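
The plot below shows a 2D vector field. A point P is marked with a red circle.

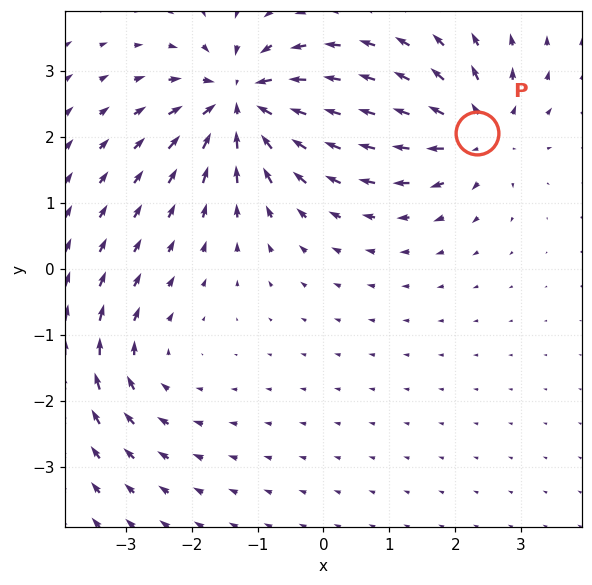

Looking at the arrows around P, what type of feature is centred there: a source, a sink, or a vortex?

source

At P (2.3, 2.1) the arrows spread outward. Divergence about +5, curl ≈0 — positive divergence with near-zero curl is a source.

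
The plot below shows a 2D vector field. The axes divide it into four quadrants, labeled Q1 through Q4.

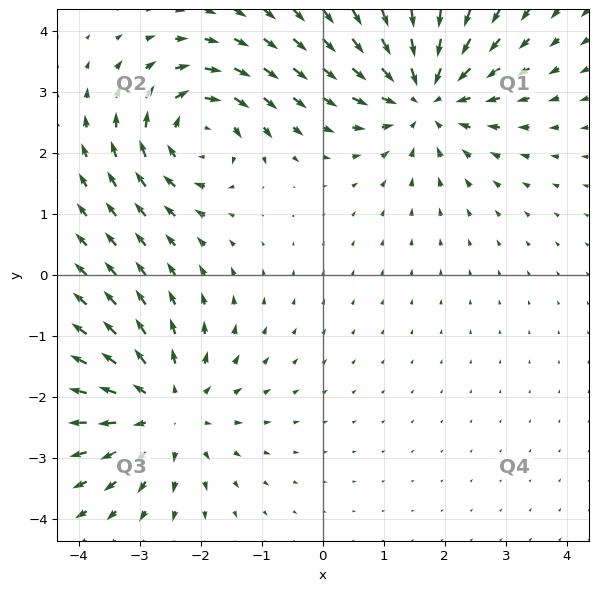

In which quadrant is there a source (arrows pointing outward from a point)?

Q3

The source sits at approximately (-2.6, -2.2), which lies in quadrant Q3. The divergence there is about +3, positive as expected for a source.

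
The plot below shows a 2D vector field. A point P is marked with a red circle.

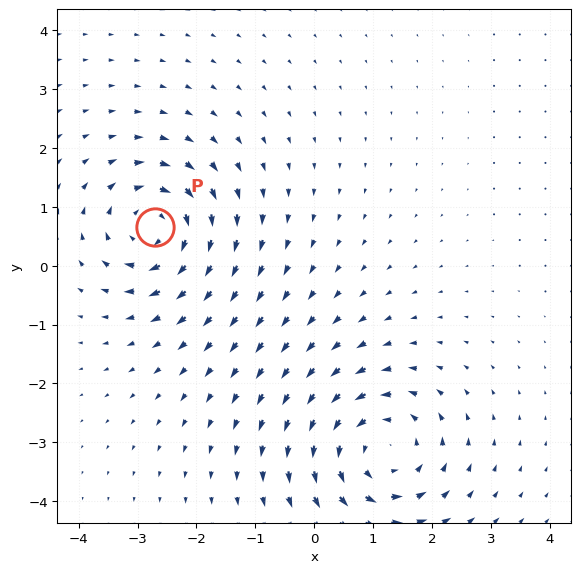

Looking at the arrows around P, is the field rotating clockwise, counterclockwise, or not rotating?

Near P at (-2.7, 0.7) the arrows circulate clockwise. The curl (z-component) there is about -5; negative curl means clockwise rotation.

clockwise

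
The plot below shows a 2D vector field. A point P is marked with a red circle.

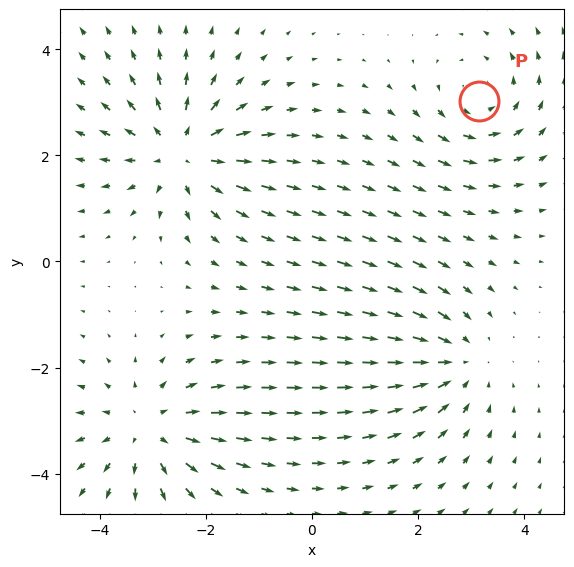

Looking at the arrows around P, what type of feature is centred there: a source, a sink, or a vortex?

At P (3.2, 3.0) the arrows circulate counterclockwise. Divergence ≈0, curl about +3 — near-zero divergence with nonzero curl is a vortex.

vortex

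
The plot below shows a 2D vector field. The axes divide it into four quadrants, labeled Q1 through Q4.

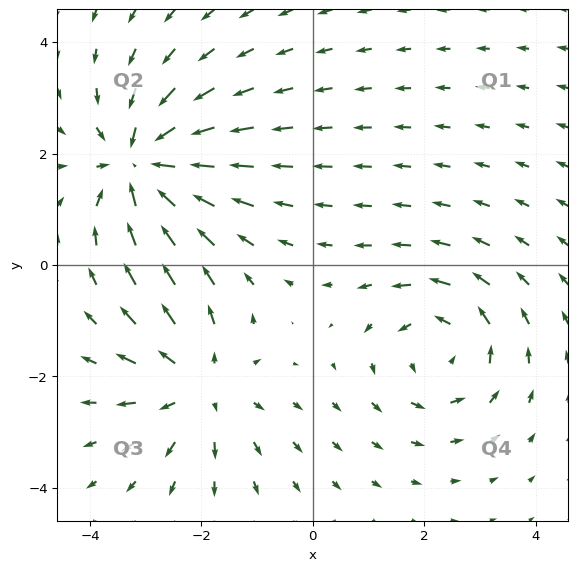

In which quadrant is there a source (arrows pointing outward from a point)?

The source sits at approximately (-2.0, -2.2), which lies in quadrant Q3. The divergence there is about +3, positive as expected for a source.

Q3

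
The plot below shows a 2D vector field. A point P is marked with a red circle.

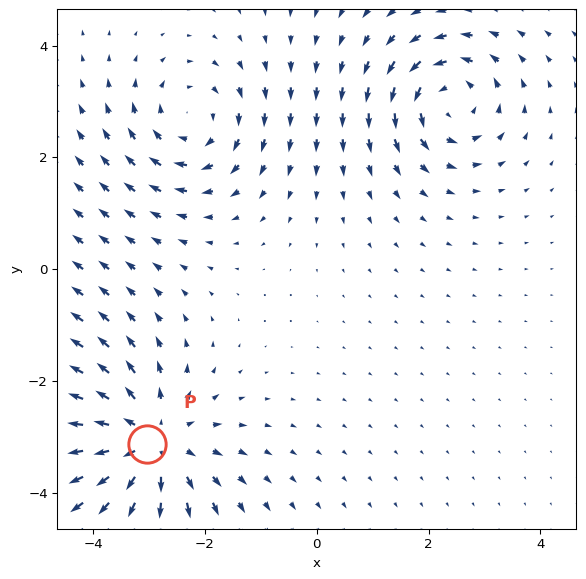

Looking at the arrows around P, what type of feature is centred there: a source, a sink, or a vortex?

source

At P (-3.0, -3.1) the arrows spread outward. Divergence about +4, curl ≈0 — positive divergence with near-zero curl is a source.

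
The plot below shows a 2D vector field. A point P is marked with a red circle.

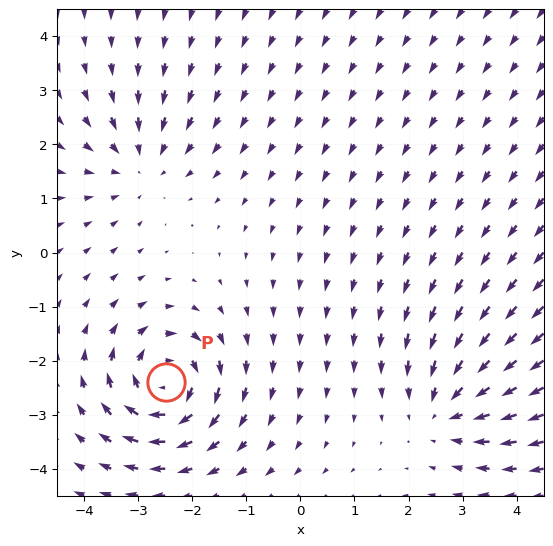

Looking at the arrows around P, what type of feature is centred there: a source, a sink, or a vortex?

vortex

At P (-2.5, -2.4) the arrows circulate clockwise. Divergence ≈0, curl about -6 — near-zero divergence with nonzero curl is a vortex.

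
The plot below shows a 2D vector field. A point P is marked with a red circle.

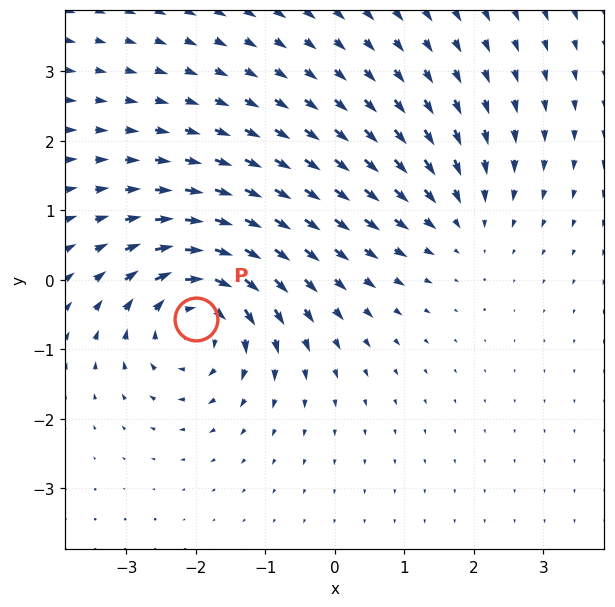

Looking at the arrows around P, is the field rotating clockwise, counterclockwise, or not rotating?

Near P at (-2.0, -0.6) the arrows circulate clockwise. The curl (z-component) there is about -5; negative curl means clockwise rotation.

clockwise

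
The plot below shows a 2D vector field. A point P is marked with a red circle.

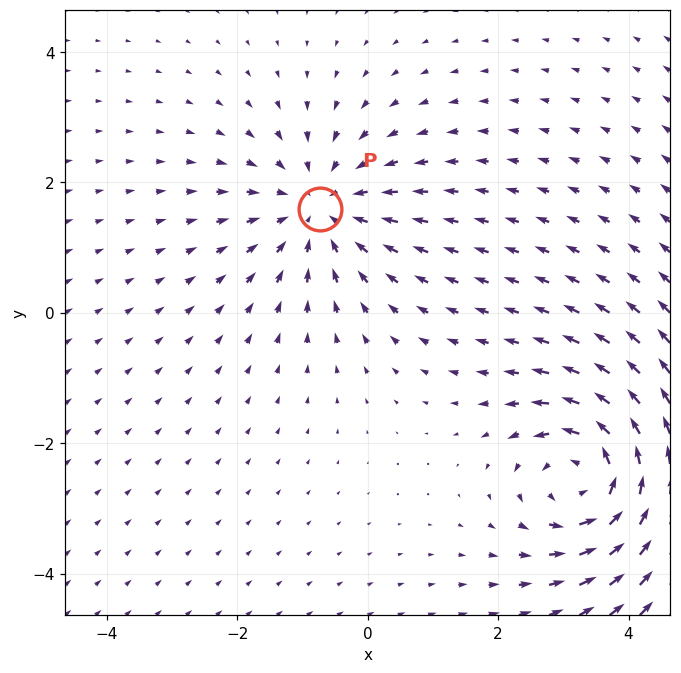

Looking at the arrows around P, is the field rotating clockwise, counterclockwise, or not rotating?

not rotating

Near P at (-0.7, 1.6) the arrows show no circulation. The curl there is ≈0.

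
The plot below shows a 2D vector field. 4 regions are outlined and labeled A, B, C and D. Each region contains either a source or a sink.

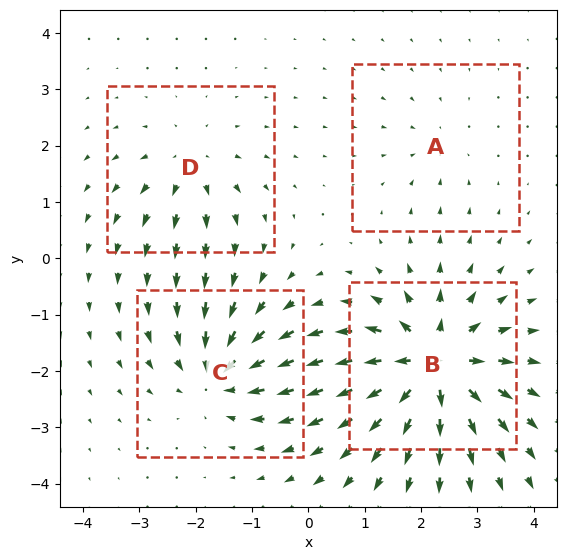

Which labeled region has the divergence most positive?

B

Divergence at each region's feature centre — A: about -2, B: about +9, C: about -6, D: about +4. Region B is most positive.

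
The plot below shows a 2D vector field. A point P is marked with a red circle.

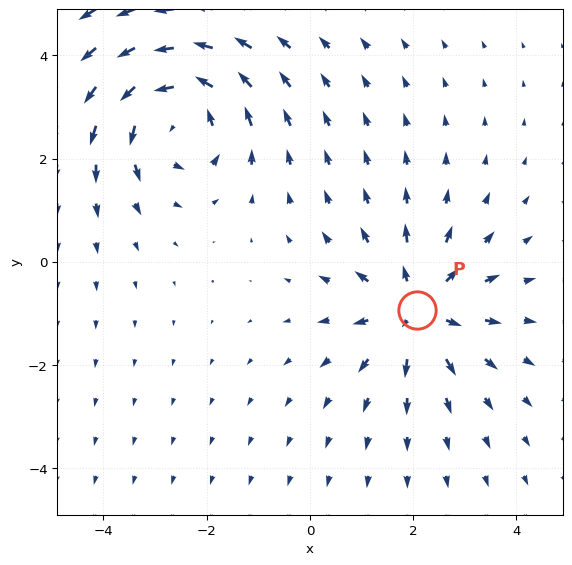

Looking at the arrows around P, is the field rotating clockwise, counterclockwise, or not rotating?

Near P at (2.1, -0.9) the arrows show no circulation. The curl there is ≈0.

not rotating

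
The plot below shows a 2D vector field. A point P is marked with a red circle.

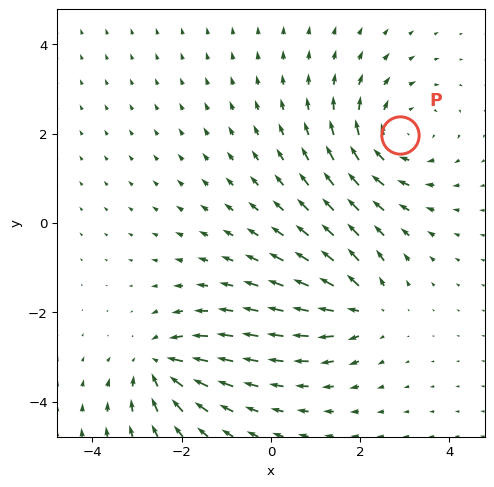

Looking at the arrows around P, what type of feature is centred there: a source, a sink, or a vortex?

vortex

At P (2.9, 2.0) the arrows circulate clockwise. Divergence ≈0, curl about -4 — near-zero divergence with nonzero curl is a vortex.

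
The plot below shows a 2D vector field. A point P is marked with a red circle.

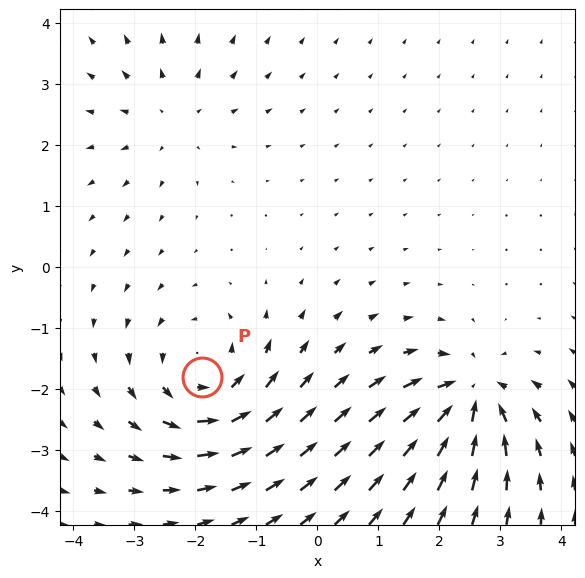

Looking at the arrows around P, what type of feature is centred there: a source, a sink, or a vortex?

vortex

At P (-1.9, -1.8) the arrows circulate counterclockwise. Divergence ≈0, curl about +4 — near-zero divergence with nonzero curl is a vortex.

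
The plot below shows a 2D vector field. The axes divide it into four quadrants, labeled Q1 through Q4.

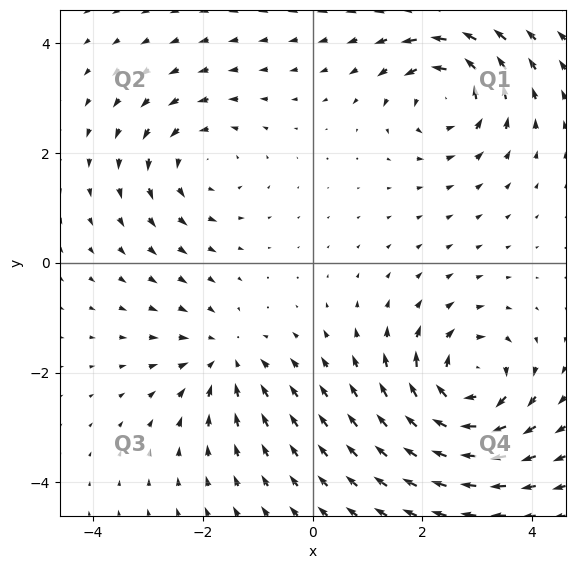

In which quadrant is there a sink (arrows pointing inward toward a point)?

Q3

The sink sits at approximately (-1.6, -1.8), which lies in quadrant Q3. The divergence there is about -3, negative as expected for a sink.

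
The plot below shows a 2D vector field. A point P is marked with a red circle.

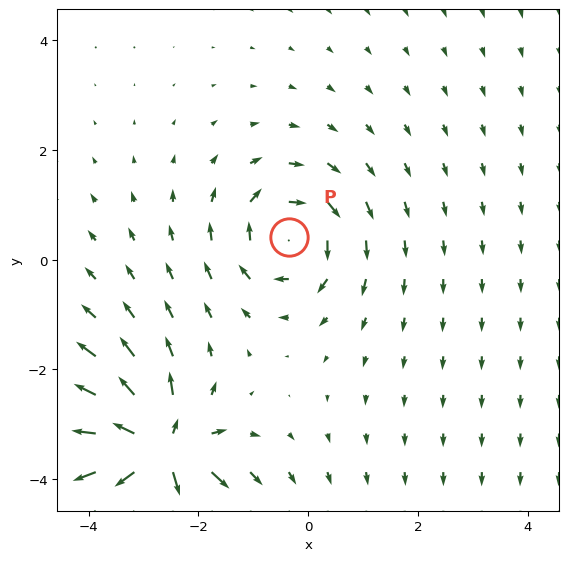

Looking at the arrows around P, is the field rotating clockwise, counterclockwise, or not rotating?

Near P at (-0.4, 0.4) the arrows circulate clockwise. The curl (z-component) there is about -3; negative curl means clockwise rotation.

clockwise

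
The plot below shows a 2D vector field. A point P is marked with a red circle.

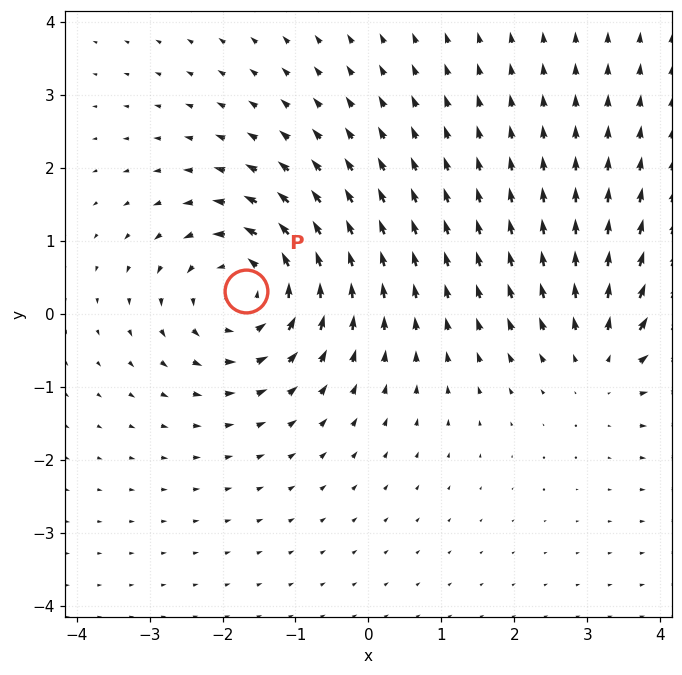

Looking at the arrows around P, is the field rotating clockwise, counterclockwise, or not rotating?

counterclockwise

Near P at (-1.7, 0.3) the arrows circulate counterclockwise. The curl (z-component) there is about +5; positive curl means counterclockwise rotation.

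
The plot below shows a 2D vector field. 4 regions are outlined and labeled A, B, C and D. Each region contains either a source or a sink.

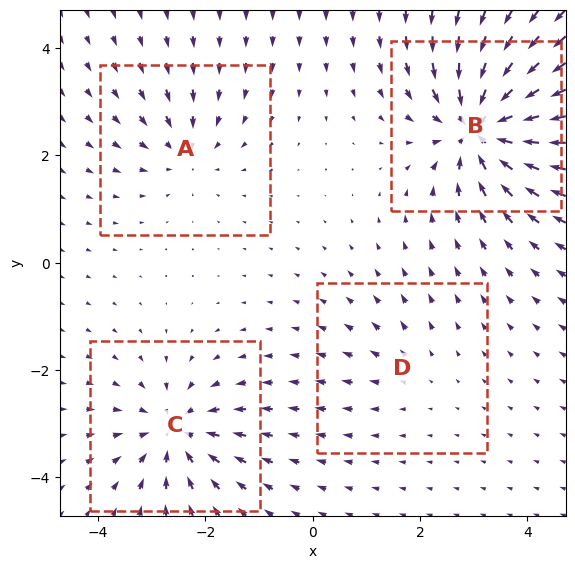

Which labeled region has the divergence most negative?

Divergence at each region's feature centre — A: about -4, B: about -9, C: about -6, D: about +2. Region B is most negative.

B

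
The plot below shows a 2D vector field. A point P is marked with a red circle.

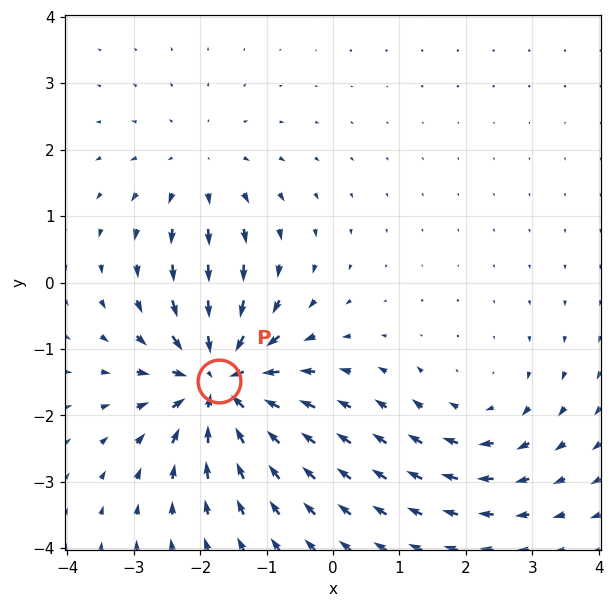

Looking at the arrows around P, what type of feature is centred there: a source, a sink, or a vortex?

sink

At P (-1.7, -1.5) the arrows converge inward. Divergence about -6, curl ≈0 — negative divergence with near-zero curl is a sink.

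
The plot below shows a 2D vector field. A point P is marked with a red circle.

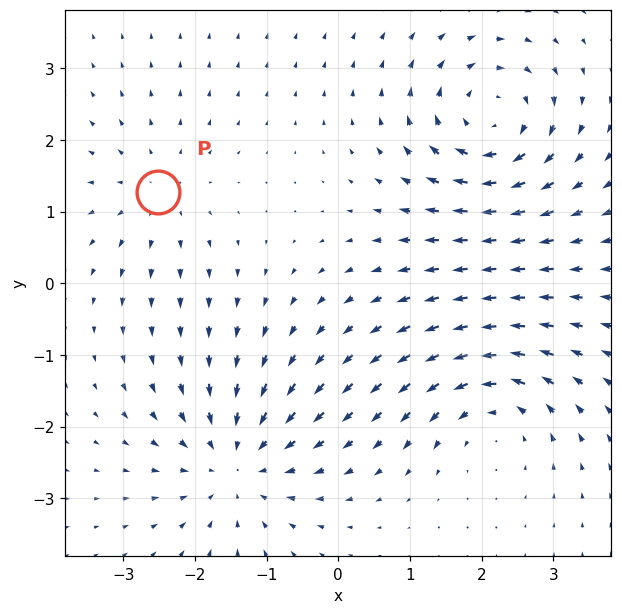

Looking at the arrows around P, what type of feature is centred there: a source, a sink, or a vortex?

source

At P (-2.5, 1.3) the arrows spread outward. Divergence about +3, curl ≈0 — positive divergence with near-zero curl is a source.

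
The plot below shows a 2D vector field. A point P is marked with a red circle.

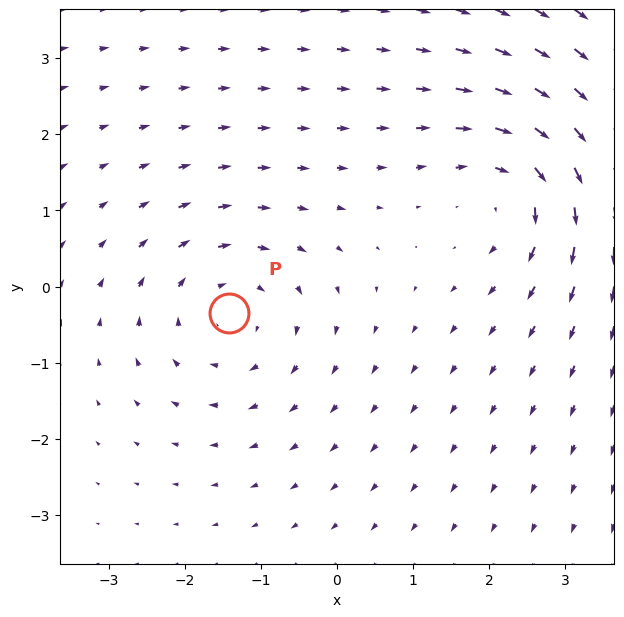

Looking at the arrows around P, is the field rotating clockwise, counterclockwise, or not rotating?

Near P at (-1.4, -0.4) the arrows circulate clockwise. The curl (z-component) there is about -3; negative curl means clockwise rotation.

clockwise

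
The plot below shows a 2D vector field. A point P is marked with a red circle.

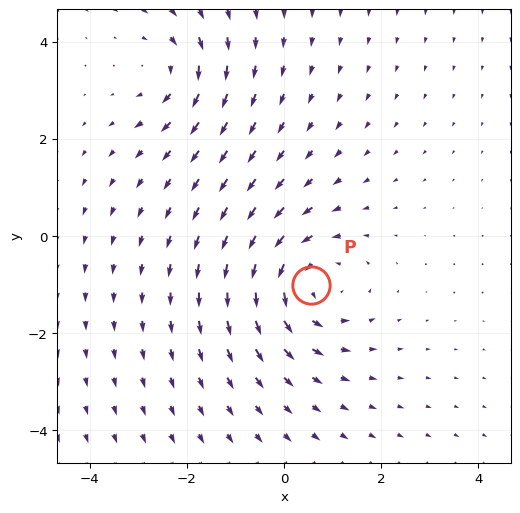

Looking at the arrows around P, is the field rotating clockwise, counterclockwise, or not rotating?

counterclockwise

Near P at (0.6, -1.0) the arrows circulate counterclockwise. The curl (z-component) there is about +4; positive curl means counterclockwise rotation.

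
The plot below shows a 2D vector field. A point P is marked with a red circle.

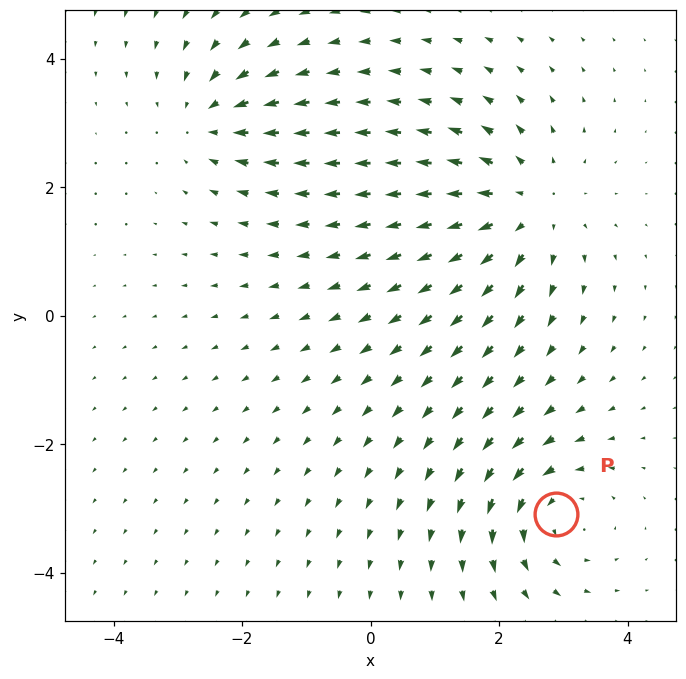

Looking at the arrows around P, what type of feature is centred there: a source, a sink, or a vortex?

At P (2.9, -3.1) the arrows circulate counterclockwise. Divergence ≈0, curl about +4 — near-zero divergence with nonzero curl is a vortex.

vortex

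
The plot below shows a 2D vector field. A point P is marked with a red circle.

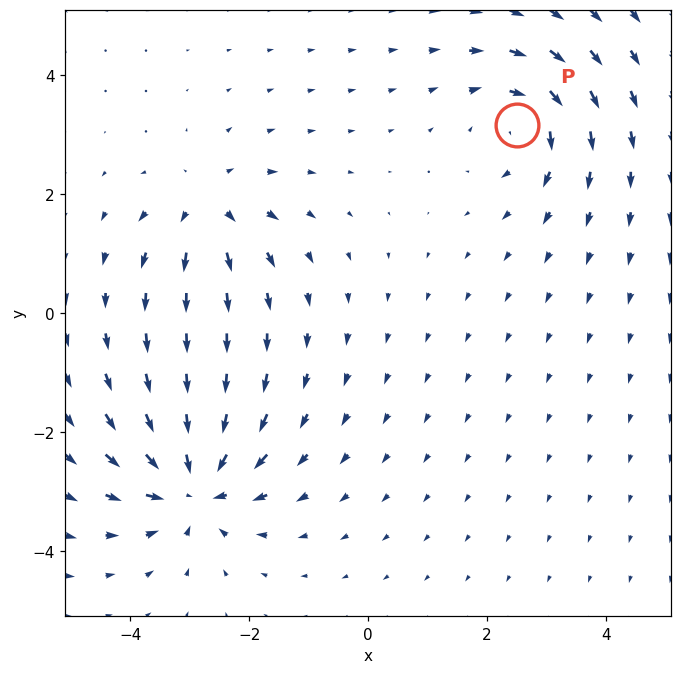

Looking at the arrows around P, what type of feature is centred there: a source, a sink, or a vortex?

At P (2.5, 3.2) the arrows circulate clockwise. Divergence ≈0, curl about -4 — near-zero divergence with nonzero curl is a vortex.

vortex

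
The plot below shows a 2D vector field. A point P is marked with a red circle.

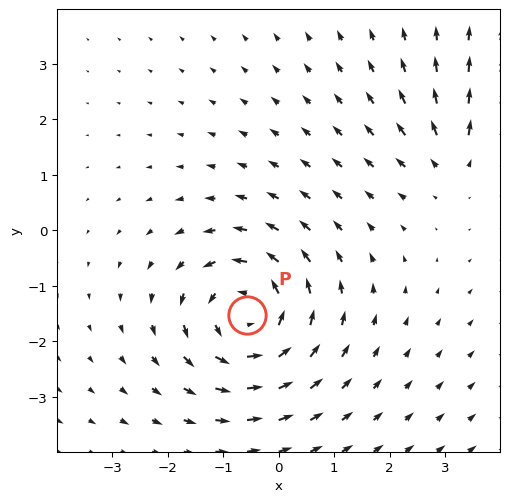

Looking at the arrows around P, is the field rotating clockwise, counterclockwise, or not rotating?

Near P at (-0.6, -1.5) the arrows circulate counterclockwise. The curl (z-component) there is about +5; positive curl means counterclockwise rotation.

counterclockwise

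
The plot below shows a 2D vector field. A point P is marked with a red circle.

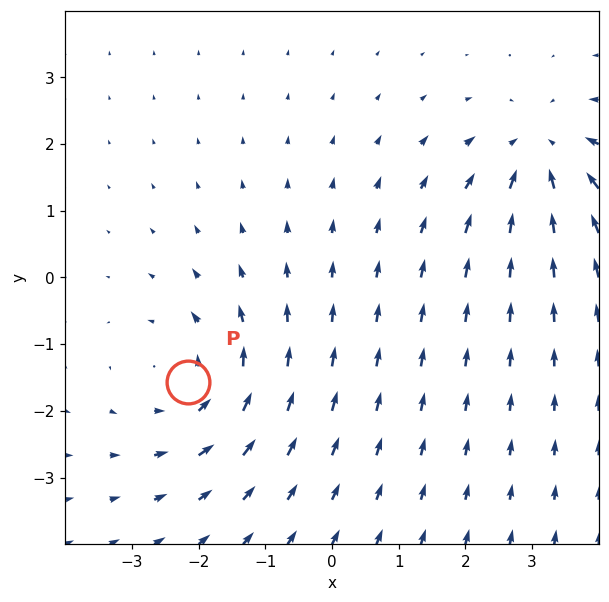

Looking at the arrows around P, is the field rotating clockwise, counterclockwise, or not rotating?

Near P at (-2.2, -1.6) the arrows circulate counterclockwise. The curl (z-component) there is about +4; positive curl means counterclockwise rotation.

counterclockwise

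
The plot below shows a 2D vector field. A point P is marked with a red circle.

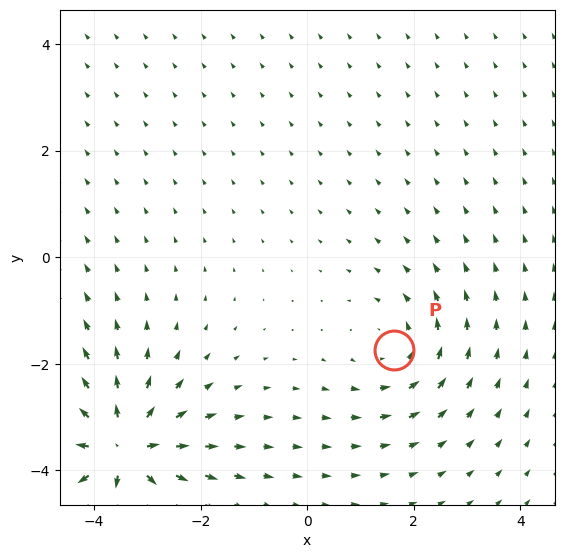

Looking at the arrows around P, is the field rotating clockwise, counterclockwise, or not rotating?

counterclockwise

Near P at (1.6, -1.7) the arrows circulate counterclockwise. The curl (z-component) there is about +2; positive curl means counterclockwise rotation.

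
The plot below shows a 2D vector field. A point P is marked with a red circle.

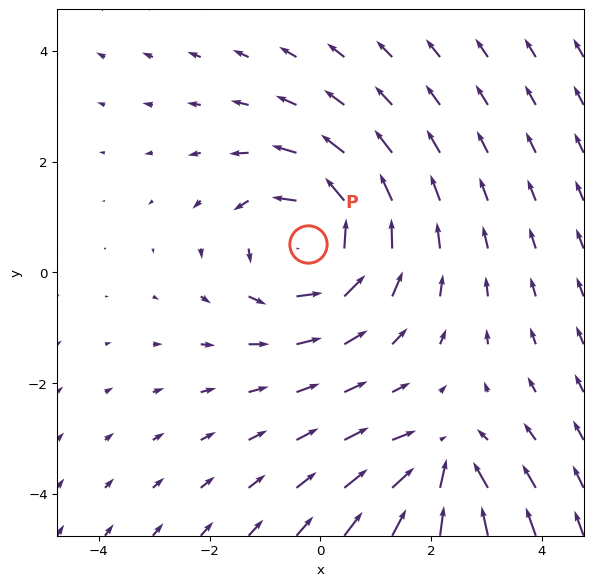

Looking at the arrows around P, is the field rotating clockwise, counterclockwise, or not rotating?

Near P at (-0.2, 0.5) the arrows circulate counterclockwise. The curl (z-component) there is about +4; positive curl means counterclockwise rotation.

counterclockwise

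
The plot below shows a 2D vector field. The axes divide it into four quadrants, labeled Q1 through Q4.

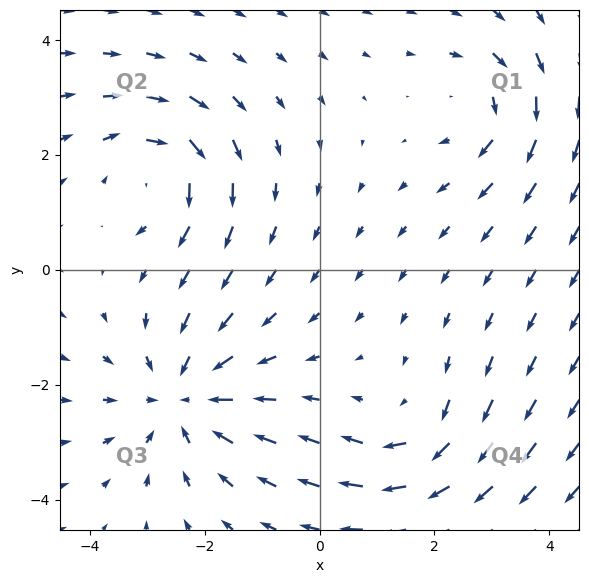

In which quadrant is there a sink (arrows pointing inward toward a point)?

The sink sits at approximately (-2.4, -2.2), which lies in quadrant Q3. The divergence there is about -4, negative as expected for a sink.

Q3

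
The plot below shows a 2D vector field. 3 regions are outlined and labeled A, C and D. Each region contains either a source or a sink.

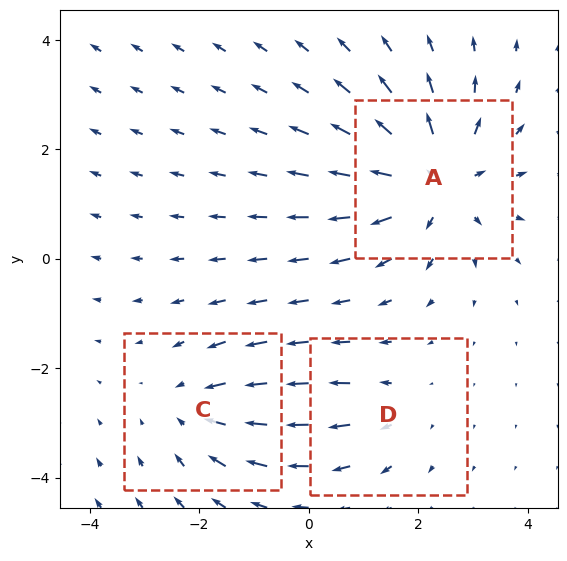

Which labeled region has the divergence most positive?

A

Divergence at each region's feature centre — A: about +5, C: about -3, D: about +2. Region A is most positive.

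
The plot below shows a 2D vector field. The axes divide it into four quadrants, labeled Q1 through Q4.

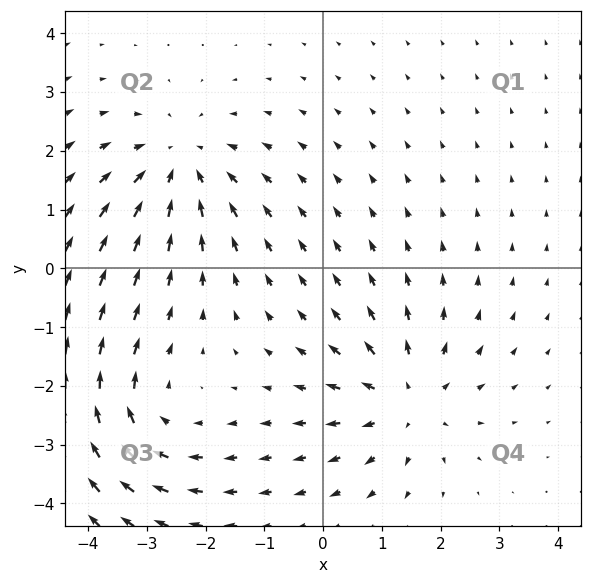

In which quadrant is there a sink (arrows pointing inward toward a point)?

The sink sits at approximately (-2.4, 1.8), which lies in quadrant Q2. The divergence there is about -4, negative as expected for a sink.

Q2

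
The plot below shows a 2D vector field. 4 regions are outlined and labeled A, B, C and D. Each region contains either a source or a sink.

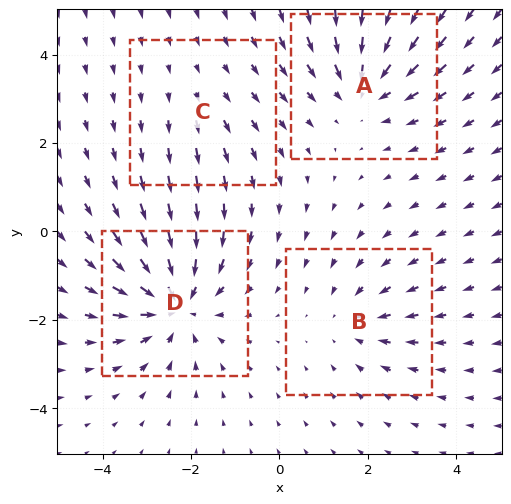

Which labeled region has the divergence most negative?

Divergence at each region's feature centre — A: about -4, B: about -3, C: about +2, D: about -6. Region D is most negative.

D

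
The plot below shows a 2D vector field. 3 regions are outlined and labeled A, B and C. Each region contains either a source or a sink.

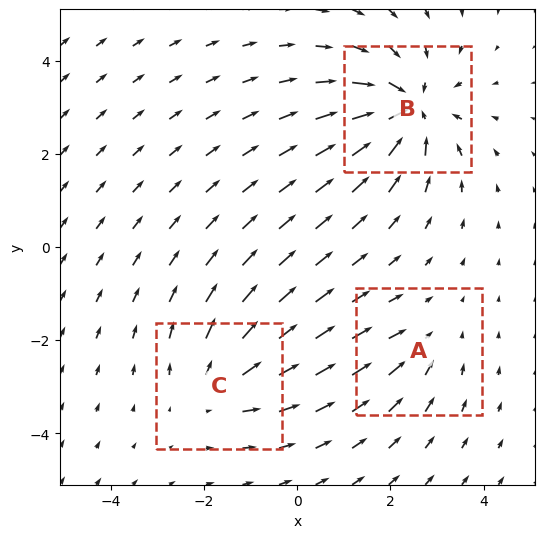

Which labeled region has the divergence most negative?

B

Divergence at each region's feature centre — A: about -2, B: about -5, C: about +3. Region B is most negative.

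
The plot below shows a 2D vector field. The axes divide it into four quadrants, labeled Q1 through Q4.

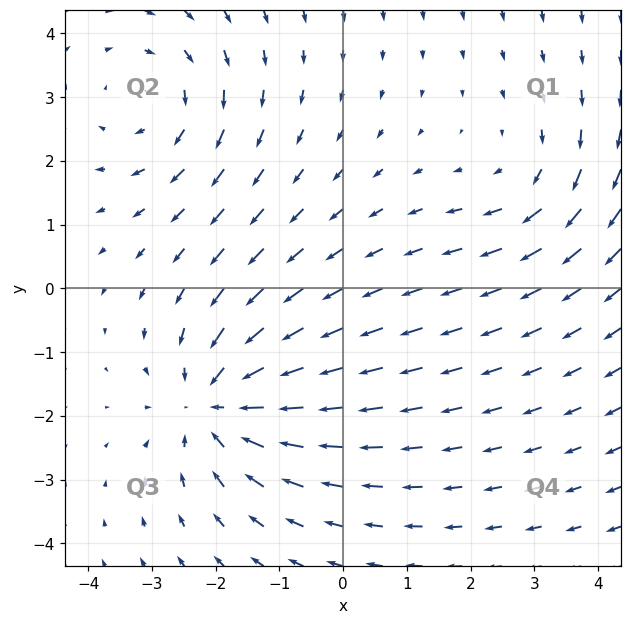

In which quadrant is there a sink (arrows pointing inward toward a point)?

The sink sits at approximately (-1.9, -1.8), which lies in quadrant Q3. The divergence there is about -5, negative as expected for a sink.

Q3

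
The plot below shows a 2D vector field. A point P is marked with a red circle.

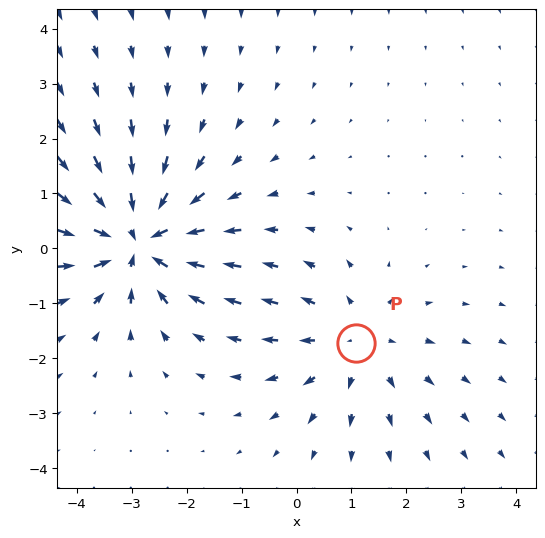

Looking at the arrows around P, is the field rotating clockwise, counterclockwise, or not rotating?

Near P at (1.1, -1.7) the arrows show no circulation. The curl there is ≈0.

not rotating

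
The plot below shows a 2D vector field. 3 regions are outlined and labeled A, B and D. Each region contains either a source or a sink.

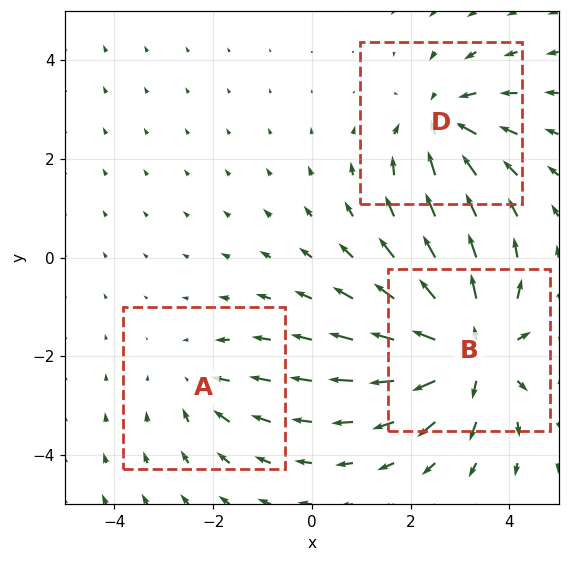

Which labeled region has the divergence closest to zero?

A

Divergence at each region's feature centre — A: about -2, B: about +5, D: about -3. Region A is closest to zero.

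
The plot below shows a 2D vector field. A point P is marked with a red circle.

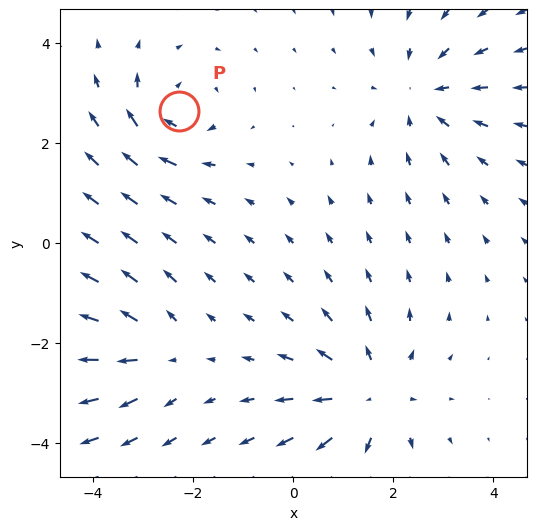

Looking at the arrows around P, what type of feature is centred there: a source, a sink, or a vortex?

vortex

At P (-2.3, 2.6) the arrows circulate clockwise. Divergence ≈0, curl about -4 — near-zero divergence with nonzero curl is a vortex.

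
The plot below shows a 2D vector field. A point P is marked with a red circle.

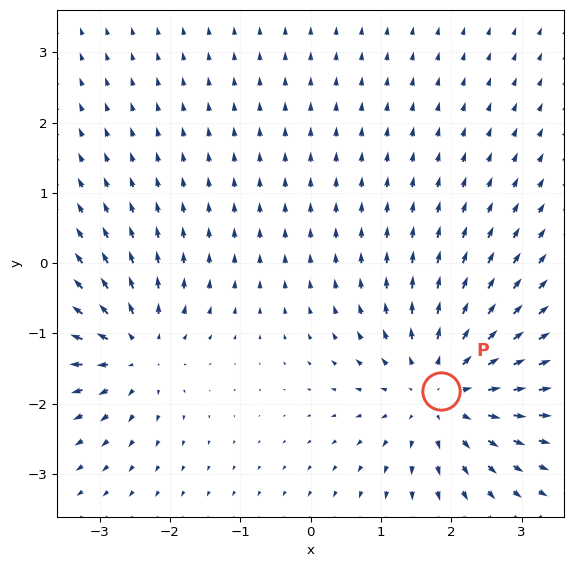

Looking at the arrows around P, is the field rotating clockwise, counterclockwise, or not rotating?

not rotating

Near P at (1.9, -1.8) the arrows show no circulation. The curl there is ≈0.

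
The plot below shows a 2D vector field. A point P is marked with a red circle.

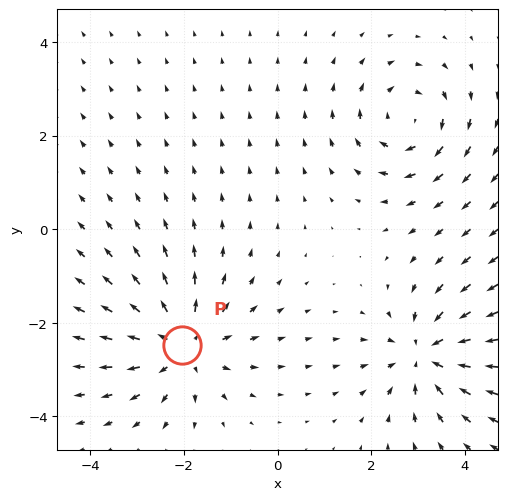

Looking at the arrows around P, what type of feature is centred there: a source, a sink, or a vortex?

source

At P (-2.0, -2.5) the arrows spread outward. Divergence about +5, curl ≈0 — positive divergence with near-zero curl is a source.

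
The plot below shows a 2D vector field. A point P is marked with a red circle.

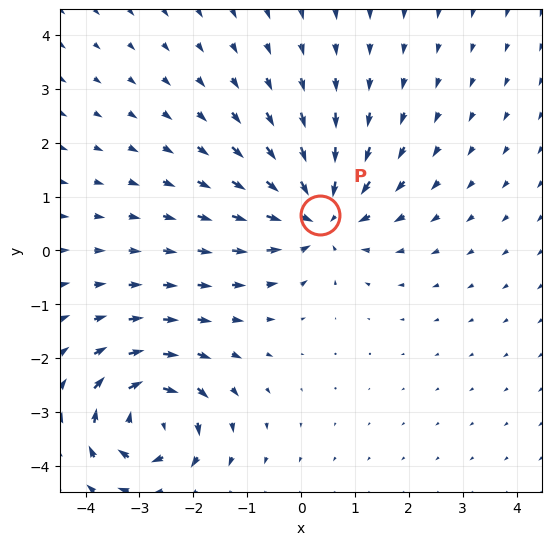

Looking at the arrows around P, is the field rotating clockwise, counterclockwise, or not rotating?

not rotating

Near P at (0.3, 0.7) the arrows show no circulation. The curl there is ≈0.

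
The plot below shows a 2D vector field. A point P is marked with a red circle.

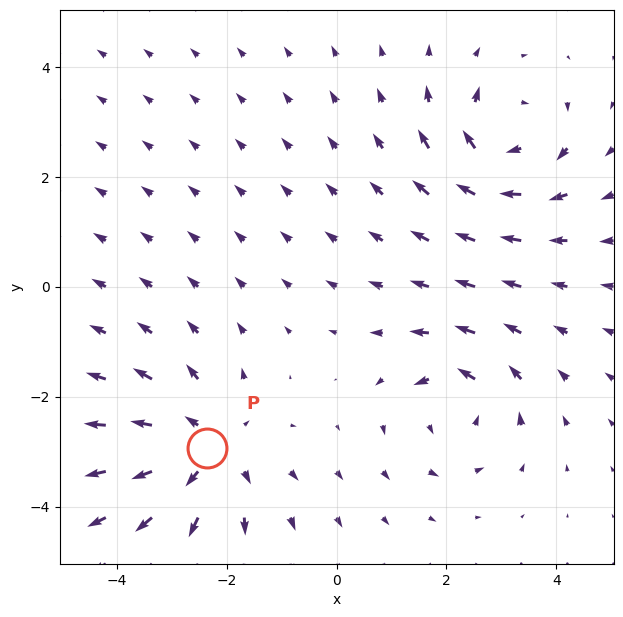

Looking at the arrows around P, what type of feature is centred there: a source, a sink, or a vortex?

At P (-2.4, -2.9) the arrows spread outward. Divergence about +4, curl ≈0 — positive divergence with near-zero curl is a source.

source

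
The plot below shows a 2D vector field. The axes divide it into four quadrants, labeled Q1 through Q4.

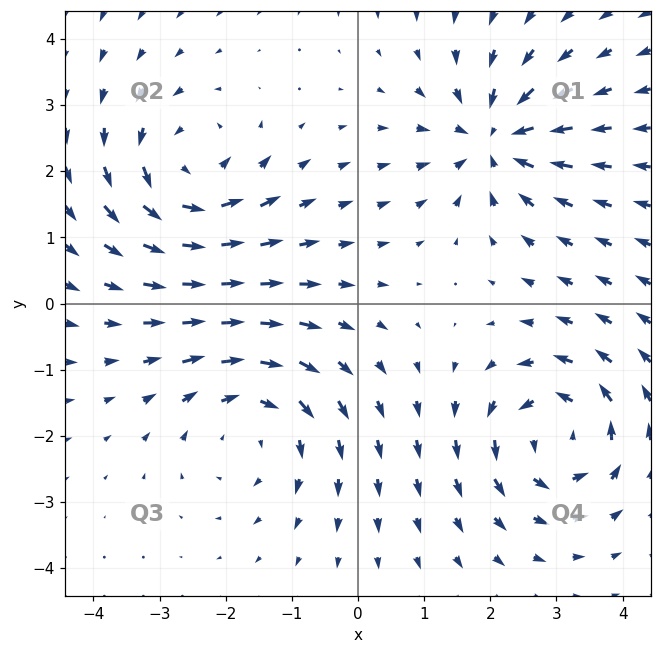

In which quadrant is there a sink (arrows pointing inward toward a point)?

The sink sits at approximately (2.1, 2.5), which lies in quadrant Q1. The divergence there is about -6, negative as expected for a sink.

Q1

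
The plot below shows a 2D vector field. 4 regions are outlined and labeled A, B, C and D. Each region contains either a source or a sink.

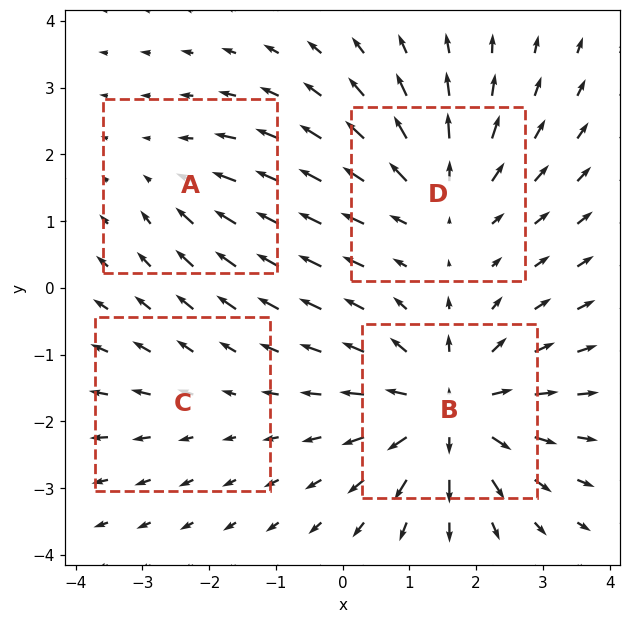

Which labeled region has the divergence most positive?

B

Divergence at each region's feature centre — A: about -3, B: about +7, C: about +2, D: about +5. Region B is most positive.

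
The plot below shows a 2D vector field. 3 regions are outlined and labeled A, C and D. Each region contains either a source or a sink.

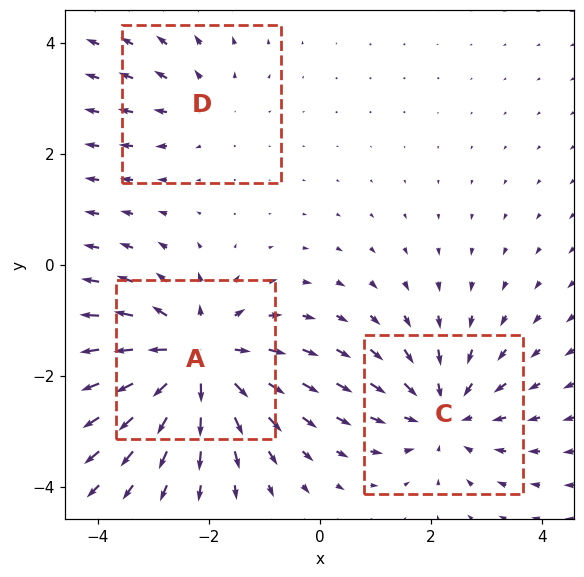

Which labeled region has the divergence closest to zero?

Divergence at each region's feature centre — A: about +4, C: about -3, D: about +2. Region D is closest to zero.

D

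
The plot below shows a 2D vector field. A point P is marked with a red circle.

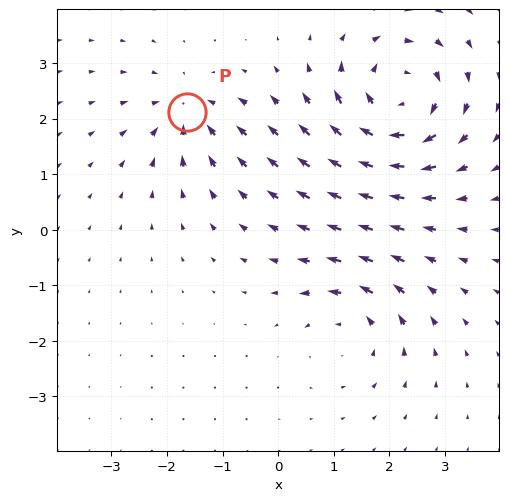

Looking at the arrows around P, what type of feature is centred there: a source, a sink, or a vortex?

sink

At P (-1.6, 2.1) the arrows converge inward. Divergence about -4, curl ≈0 — negative divergence with near-zero curl is a sink.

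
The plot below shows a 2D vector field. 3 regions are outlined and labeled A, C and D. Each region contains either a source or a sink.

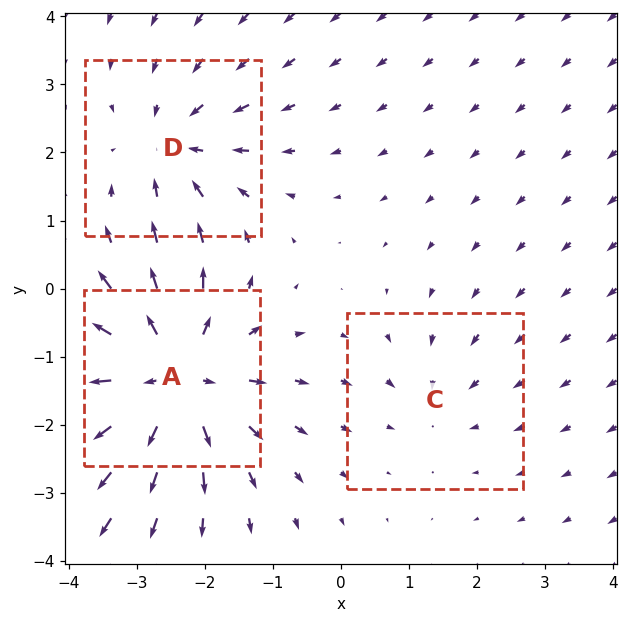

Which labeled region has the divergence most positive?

A

Divergence at each region's feature centre — A: about +5, C: about -2, D: about -3. Region A is most positive.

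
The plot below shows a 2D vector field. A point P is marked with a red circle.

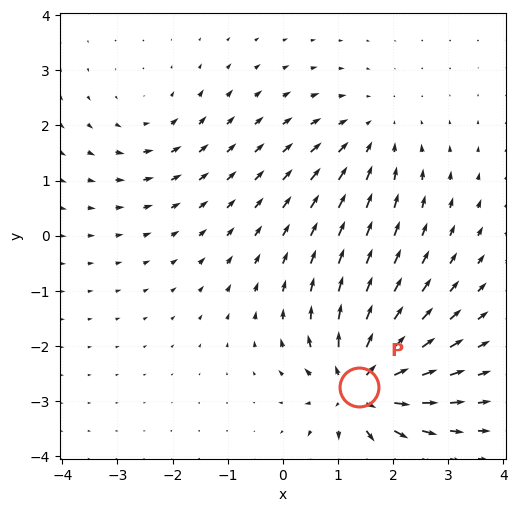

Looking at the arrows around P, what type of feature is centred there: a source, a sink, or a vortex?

source

At P (1.4, -2.7) the arrows spread outward. Divergence about +7, curl ≈0 — positive divergence with near-zero curl is a source.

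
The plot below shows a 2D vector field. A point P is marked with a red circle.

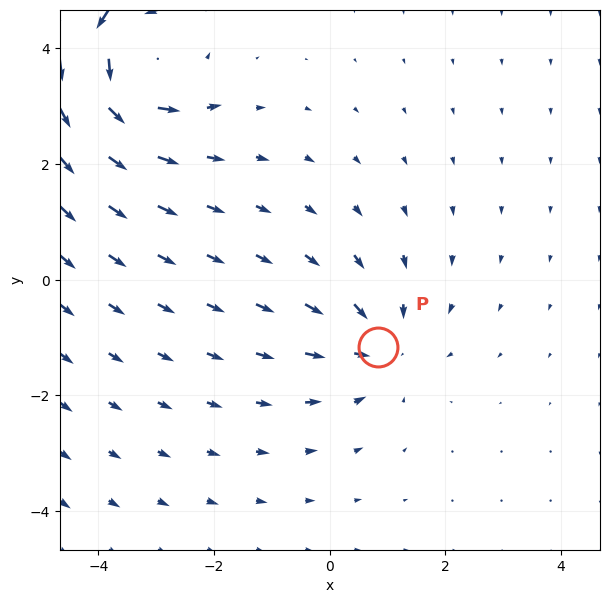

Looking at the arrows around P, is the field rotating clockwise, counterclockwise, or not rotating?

not rotating

Near P at (0.8, -1.2) the arrows show no circulation. The curl there is ≈0.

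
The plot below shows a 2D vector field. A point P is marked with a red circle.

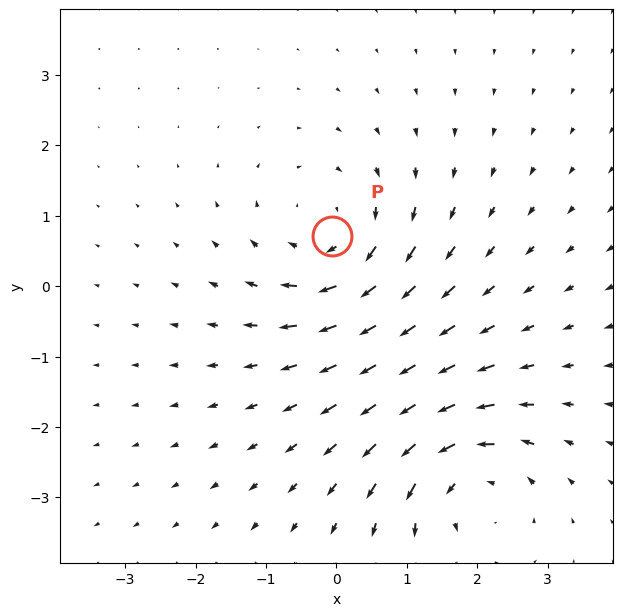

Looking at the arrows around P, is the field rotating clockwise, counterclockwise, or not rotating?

Near P at (-0.1, 0.7) the arrows circulate clockwise. The curl (z-component) there is about -4; negative curl means clockwise rotation.

clockwise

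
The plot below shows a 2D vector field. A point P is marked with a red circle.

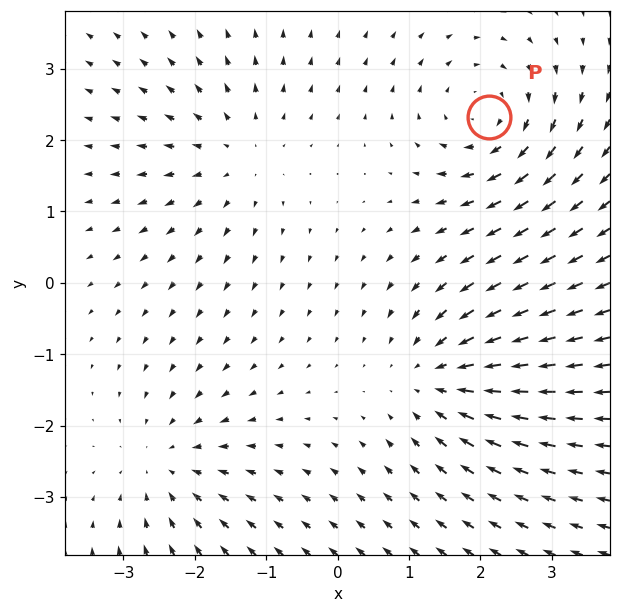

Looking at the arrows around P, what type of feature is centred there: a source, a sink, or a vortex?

At P (2.1, 2.3) the arrows circulate clockwise. Divergence ≈0, curl about -5 — near-zero divergence with nonzero curl is a vortex.

vortex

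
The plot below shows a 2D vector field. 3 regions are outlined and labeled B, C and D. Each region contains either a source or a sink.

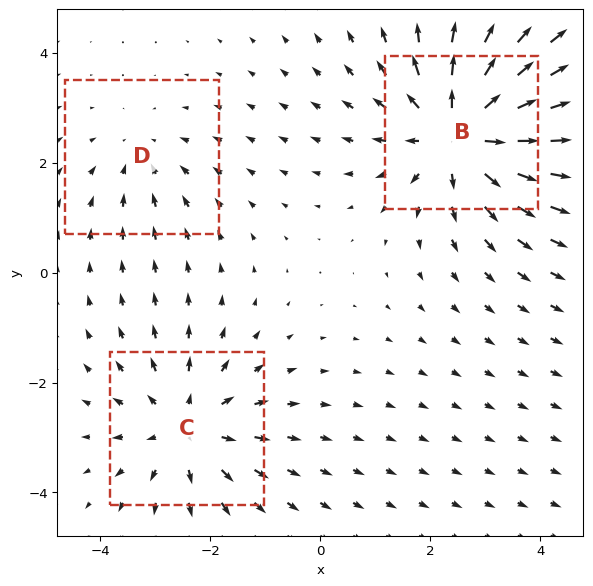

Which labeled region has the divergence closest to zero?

D

Divergence at each region's feature centre — B: about +5, C: about +3, D: about -2. Region D is closest to zero.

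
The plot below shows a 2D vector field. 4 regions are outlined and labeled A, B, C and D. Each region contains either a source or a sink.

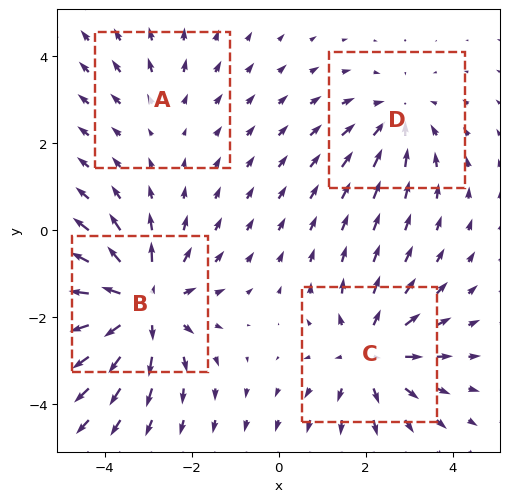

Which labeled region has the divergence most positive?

B

Divergence at each region's feature centre — A: about +2, B: about +6, C: about +4, D: about -3. Region B is most positive.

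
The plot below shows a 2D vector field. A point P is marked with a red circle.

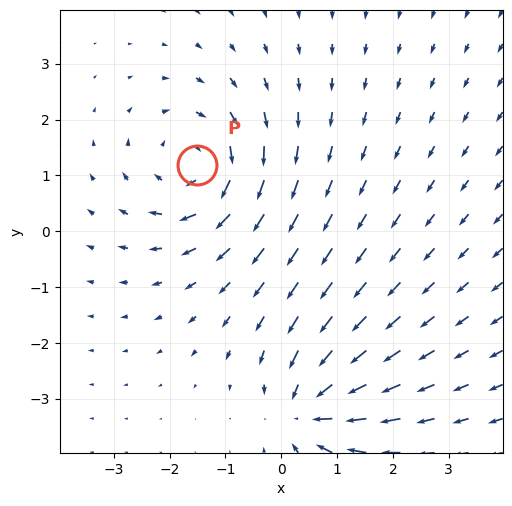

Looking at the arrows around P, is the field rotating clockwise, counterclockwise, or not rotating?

clockwise

Near P at (-1.5, 1.2) the arrows circulate clockwise. The curl (z-component) there is about -4; negative curl means clockwise rotation.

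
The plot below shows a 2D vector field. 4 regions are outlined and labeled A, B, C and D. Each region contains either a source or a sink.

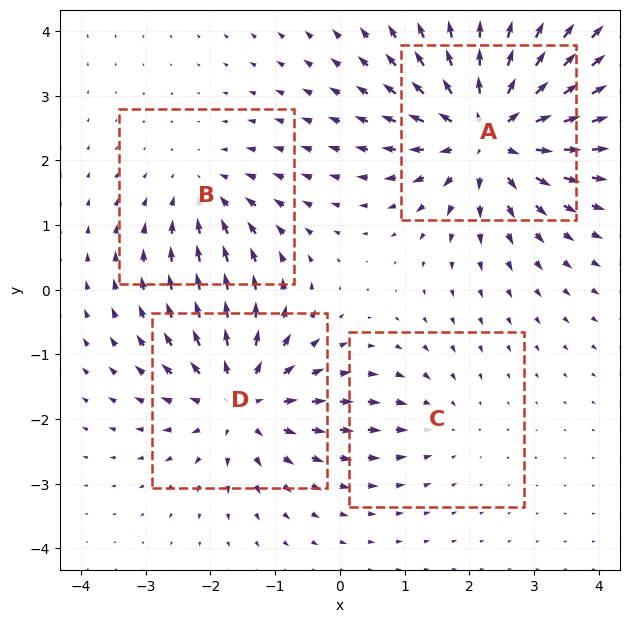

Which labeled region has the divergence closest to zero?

Divergence at each region's feature centre — A: about +7, B: about -3, C: about -2, D: about +5. Region C is closest to zero.

C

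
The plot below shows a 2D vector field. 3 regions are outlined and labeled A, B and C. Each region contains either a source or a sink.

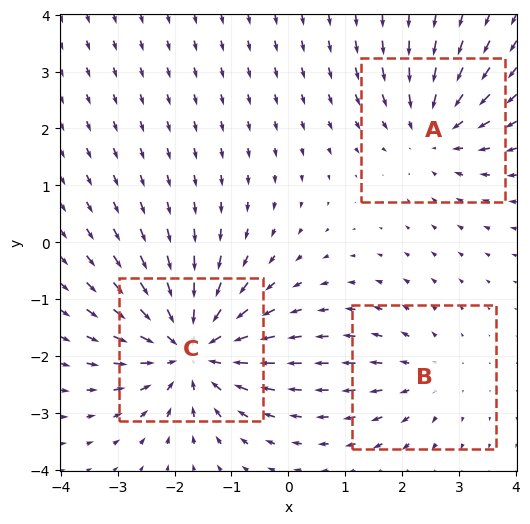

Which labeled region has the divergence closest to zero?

B

Divergence at each region's feature centre — A: about -3, B: about +2, C: about -5. Region B is closest to zero.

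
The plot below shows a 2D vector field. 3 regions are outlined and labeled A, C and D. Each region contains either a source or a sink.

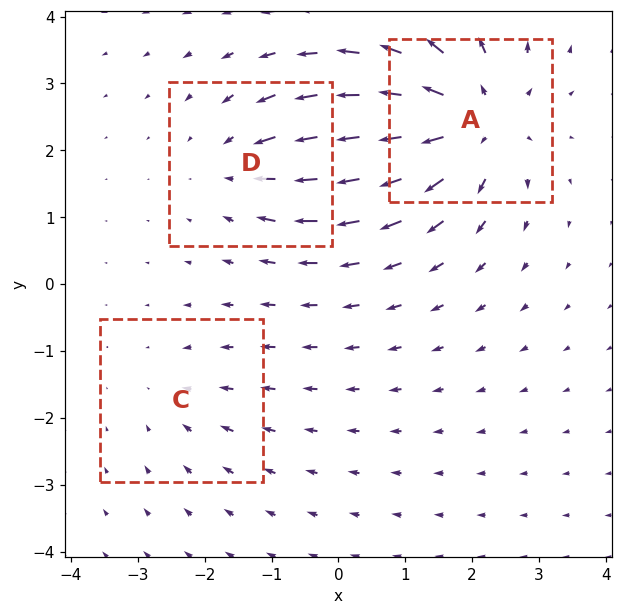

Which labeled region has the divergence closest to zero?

C

Divergence at each region's feature centre — A: about +5, C: about -2, D: about -3. Region C is closest to zero.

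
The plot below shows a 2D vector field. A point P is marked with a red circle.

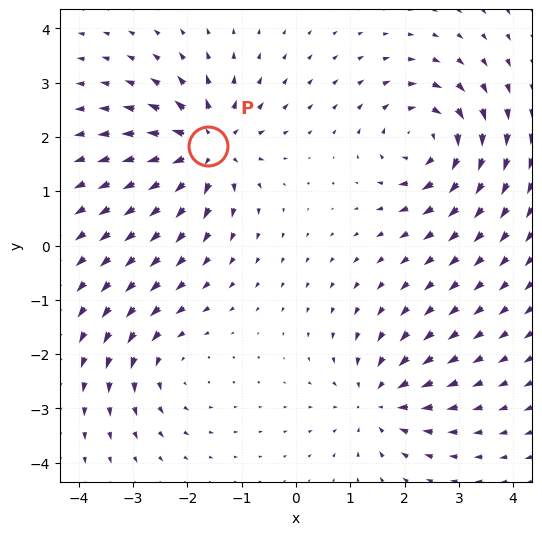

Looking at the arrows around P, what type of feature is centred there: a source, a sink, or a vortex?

source

At P (-1.6, 1.8) the arrows spread outward. Divergence about +7, curl ≈0 — positive divergence with near-zero curl is a source.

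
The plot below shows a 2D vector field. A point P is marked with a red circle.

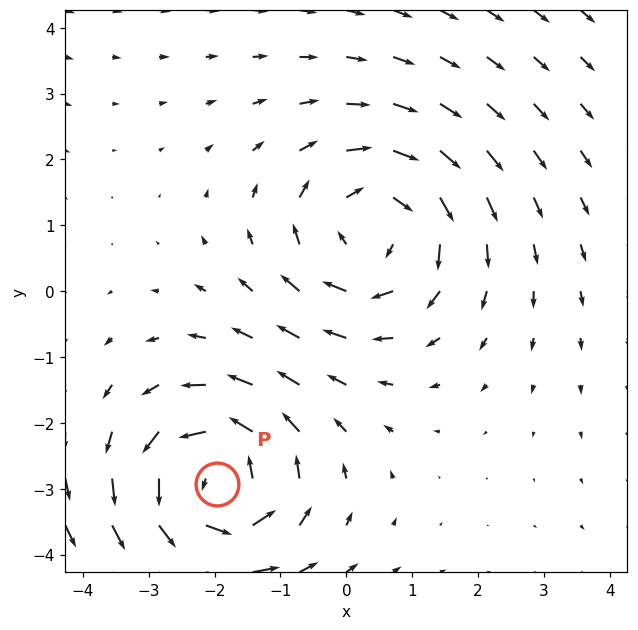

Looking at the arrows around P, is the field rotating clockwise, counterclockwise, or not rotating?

counterclockwise

Near P at (-2.0, -2.9) the arrows circulate counterclockwise. The curl (z-component) there is about +4; positive curl means counterclockwise rotation.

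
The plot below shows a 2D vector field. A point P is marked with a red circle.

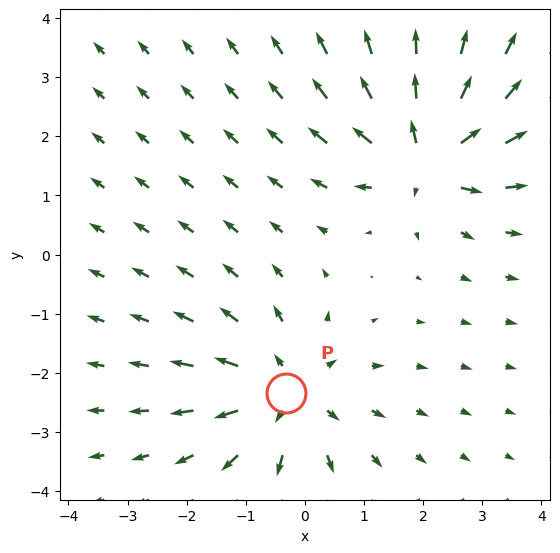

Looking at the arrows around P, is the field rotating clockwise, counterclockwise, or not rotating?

not rotating

Near P at (-0.3, -2.3) the arrows show no circulation. The curl there is ≈0.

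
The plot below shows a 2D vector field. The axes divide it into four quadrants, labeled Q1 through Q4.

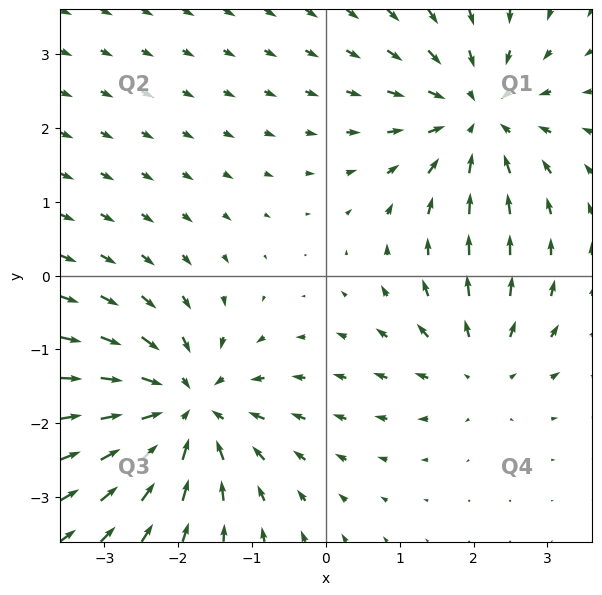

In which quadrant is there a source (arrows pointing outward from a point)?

Q4

The source sits at approximately (2.1, -1.2), which lies in quadrant Q4. The divergence there is about +3, positive as expected for a source.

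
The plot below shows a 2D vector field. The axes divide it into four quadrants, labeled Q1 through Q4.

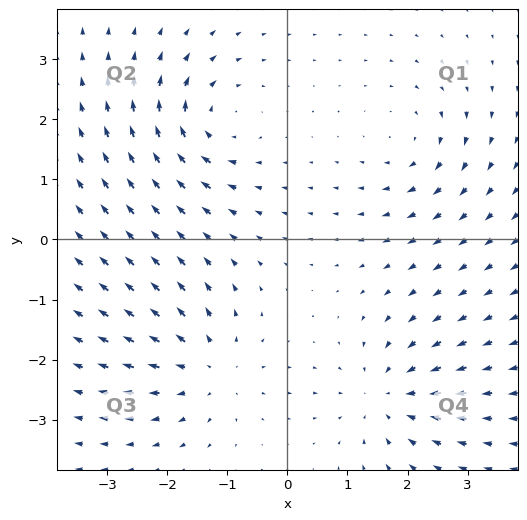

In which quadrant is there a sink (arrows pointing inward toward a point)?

The sink sits at approximately (1.7, -2.6), which lies in quadrant Q4. The divergence there is about -5, negative as expected for a sink.

Q4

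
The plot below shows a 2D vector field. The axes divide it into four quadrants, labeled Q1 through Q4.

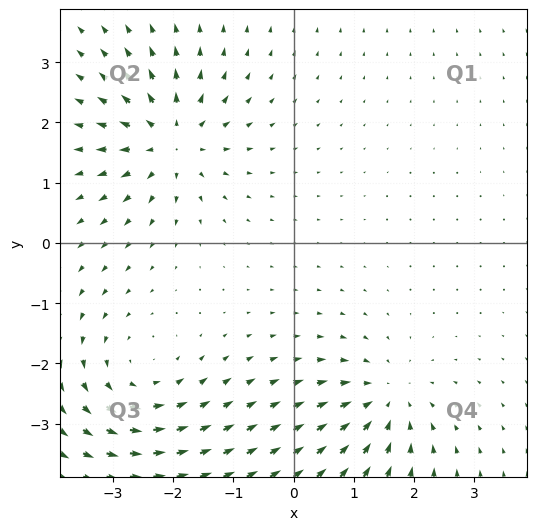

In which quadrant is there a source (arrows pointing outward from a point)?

The source sits at approximately (-2.0, 1.7), which lies in quadrant Q2. The divergence there is about +5, positive as expected for a source.

Q2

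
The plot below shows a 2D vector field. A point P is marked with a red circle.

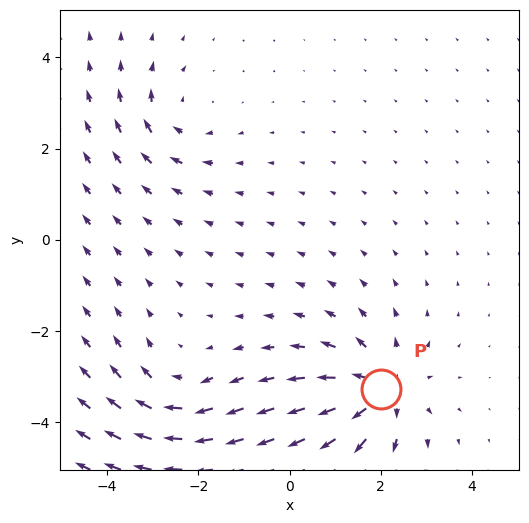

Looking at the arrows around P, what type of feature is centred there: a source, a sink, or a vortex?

source

At P (2.0, -3.3) the arrows spread outward. Divergence about +5, curl ≈0 — positive divergence with near-zero curl is a source.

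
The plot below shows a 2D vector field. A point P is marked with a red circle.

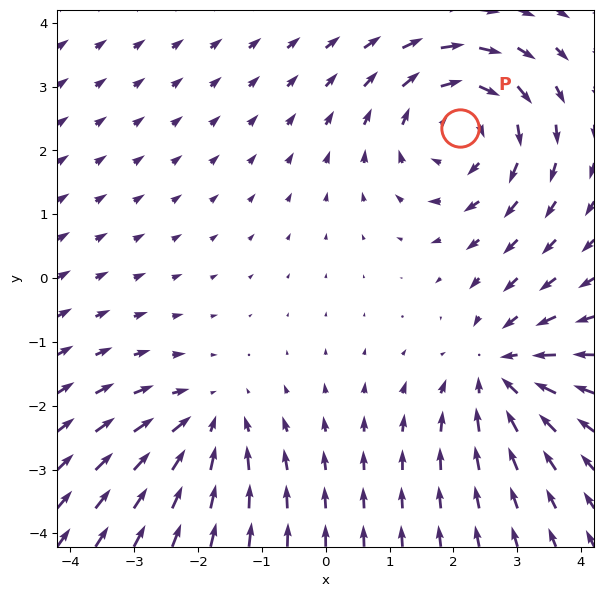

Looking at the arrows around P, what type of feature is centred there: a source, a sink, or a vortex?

vortex

At P (2.1, 2.4) the arrows circulate clockwise. Divergence ≈0, curl about -4 — near-zero divergence with nonzero curl is a vortex.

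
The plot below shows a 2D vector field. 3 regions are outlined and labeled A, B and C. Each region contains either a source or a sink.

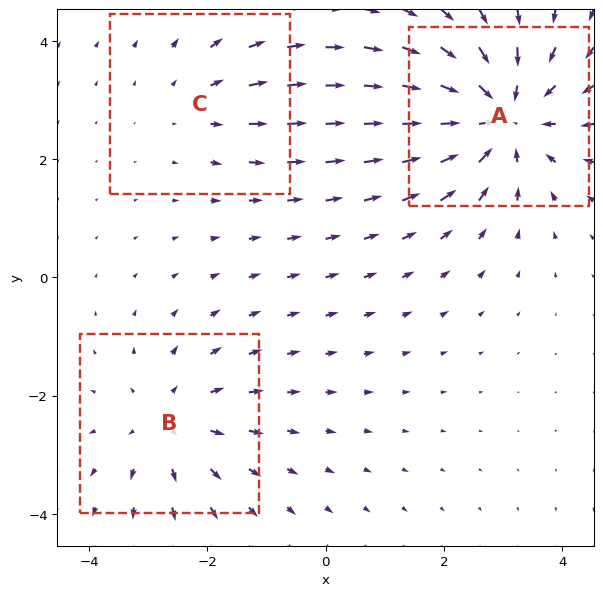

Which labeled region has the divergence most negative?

Divergence at each region's feature centre — A: about -4, B: about +3, C: about +2. Region A is most negative.

A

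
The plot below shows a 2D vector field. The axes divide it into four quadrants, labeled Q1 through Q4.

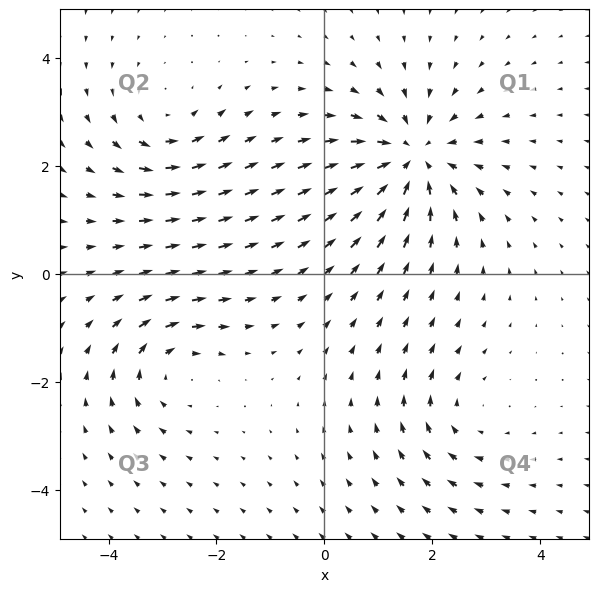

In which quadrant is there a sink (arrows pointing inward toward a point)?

Q1

The sink sits at approximately (1.6, 2.2), which lies in quadrant Q1. The divergence there is about -5, negative as expected for a sink.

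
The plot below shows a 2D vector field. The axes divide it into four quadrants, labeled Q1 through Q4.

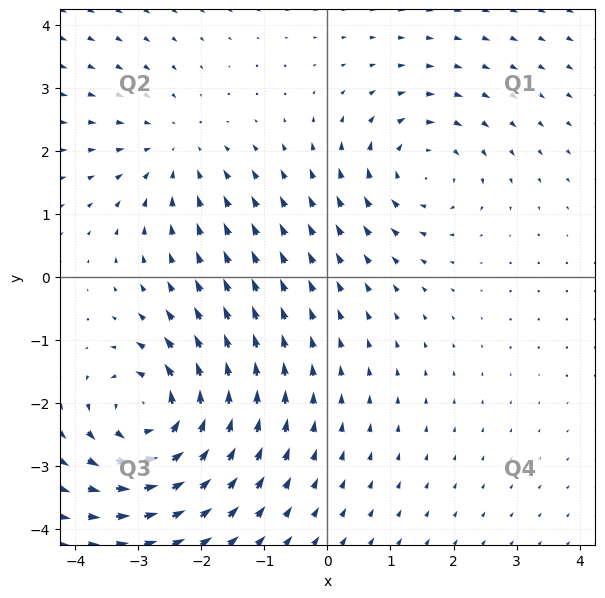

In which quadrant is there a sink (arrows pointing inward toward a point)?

The sink sits at approximately (-2.4, 2.0), which lies in quadrant Q2. The divergence there is about -3, negative as expected for a sink.

Q2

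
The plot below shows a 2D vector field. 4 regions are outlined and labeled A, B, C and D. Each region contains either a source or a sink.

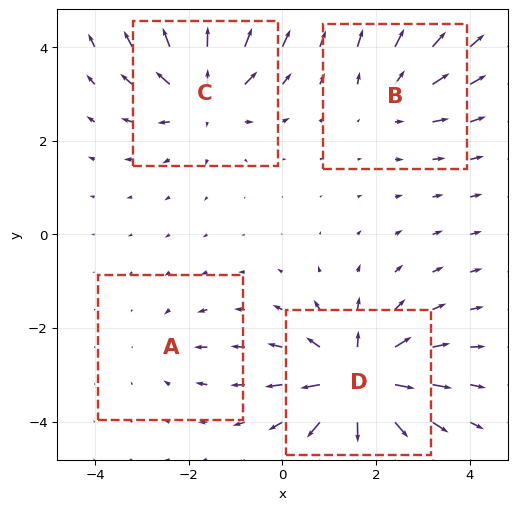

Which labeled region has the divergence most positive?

D

Divergence at each region's feature centre — A: about -2, B: about +4, C: about +6, D: about +8. Region D is most positive.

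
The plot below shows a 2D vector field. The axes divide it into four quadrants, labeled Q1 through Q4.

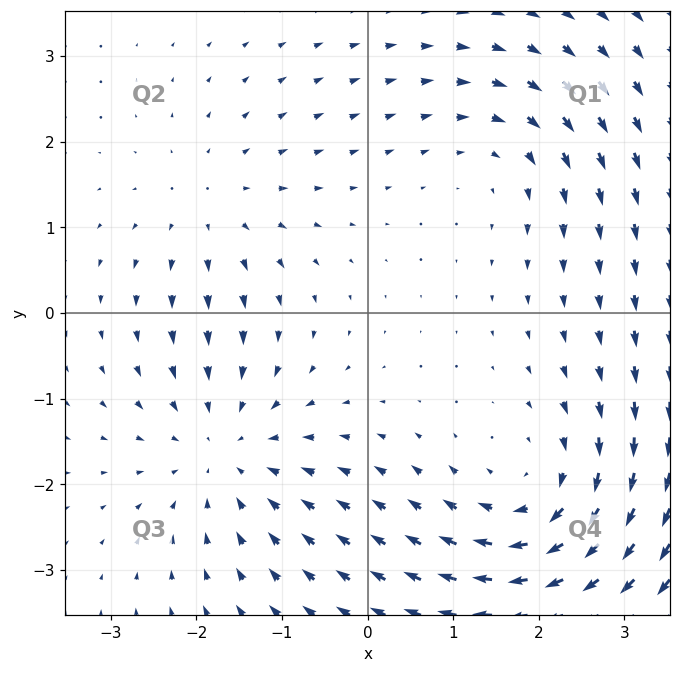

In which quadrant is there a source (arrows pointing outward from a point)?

Q2

The source sits at approximately (-1.8, 1.2), which lies in quadrant Q2. The divergence there is about +2, positive as expected for a source.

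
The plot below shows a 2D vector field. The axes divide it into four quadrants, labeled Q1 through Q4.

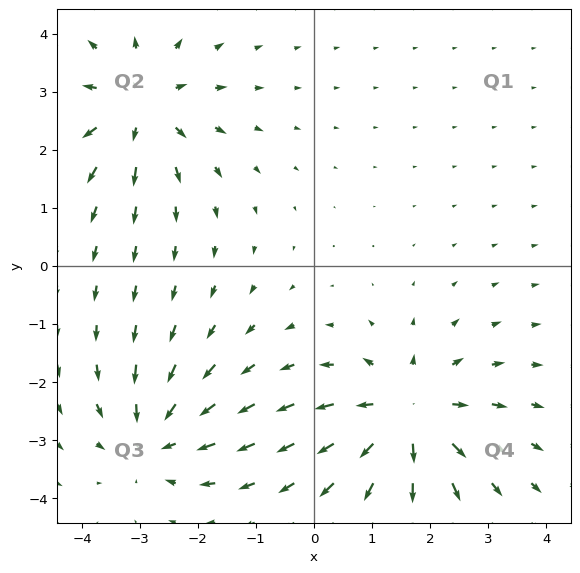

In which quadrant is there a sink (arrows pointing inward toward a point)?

The sink sits at approximately (-2.8, -3.0), which lies in quadrant Q3. The divergence there is about -4, negative as expected for a sink.

Q3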